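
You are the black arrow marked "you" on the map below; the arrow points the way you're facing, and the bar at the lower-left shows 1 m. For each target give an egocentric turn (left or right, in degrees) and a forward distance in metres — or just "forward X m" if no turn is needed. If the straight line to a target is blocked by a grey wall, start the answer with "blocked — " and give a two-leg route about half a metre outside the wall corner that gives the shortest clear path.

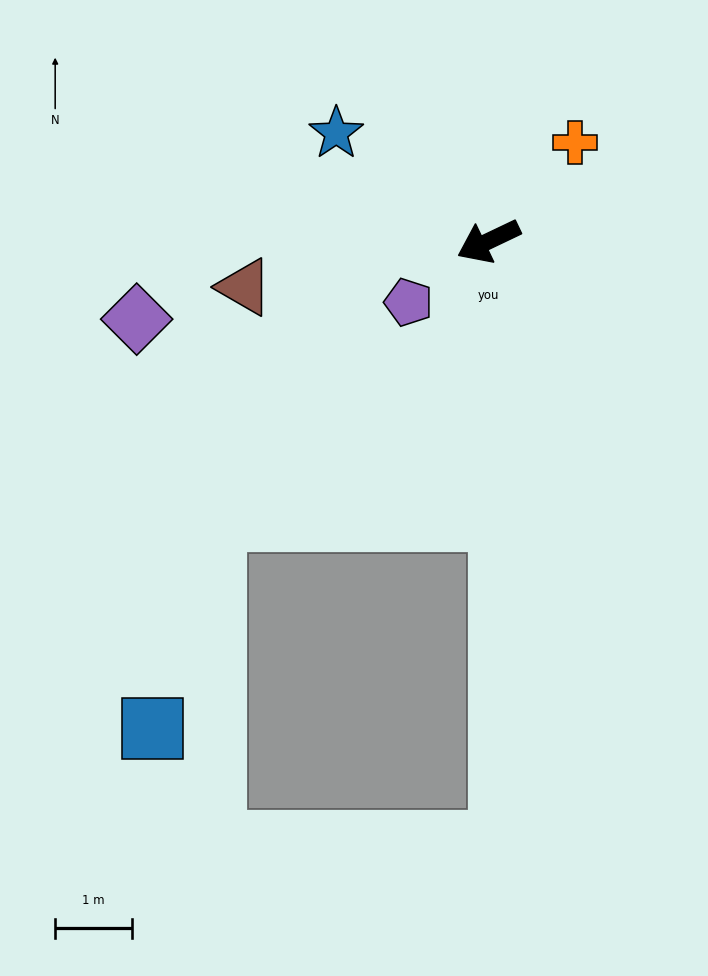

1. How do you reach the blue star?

turn right 61°, forward 2.4 m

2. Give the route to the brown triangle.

turn right 15°, forward 3.2 m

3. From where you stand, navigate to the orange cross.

turn right 157°, forward 1.7 m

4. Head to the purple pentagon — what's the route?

turn left 12°, forward 1.3 m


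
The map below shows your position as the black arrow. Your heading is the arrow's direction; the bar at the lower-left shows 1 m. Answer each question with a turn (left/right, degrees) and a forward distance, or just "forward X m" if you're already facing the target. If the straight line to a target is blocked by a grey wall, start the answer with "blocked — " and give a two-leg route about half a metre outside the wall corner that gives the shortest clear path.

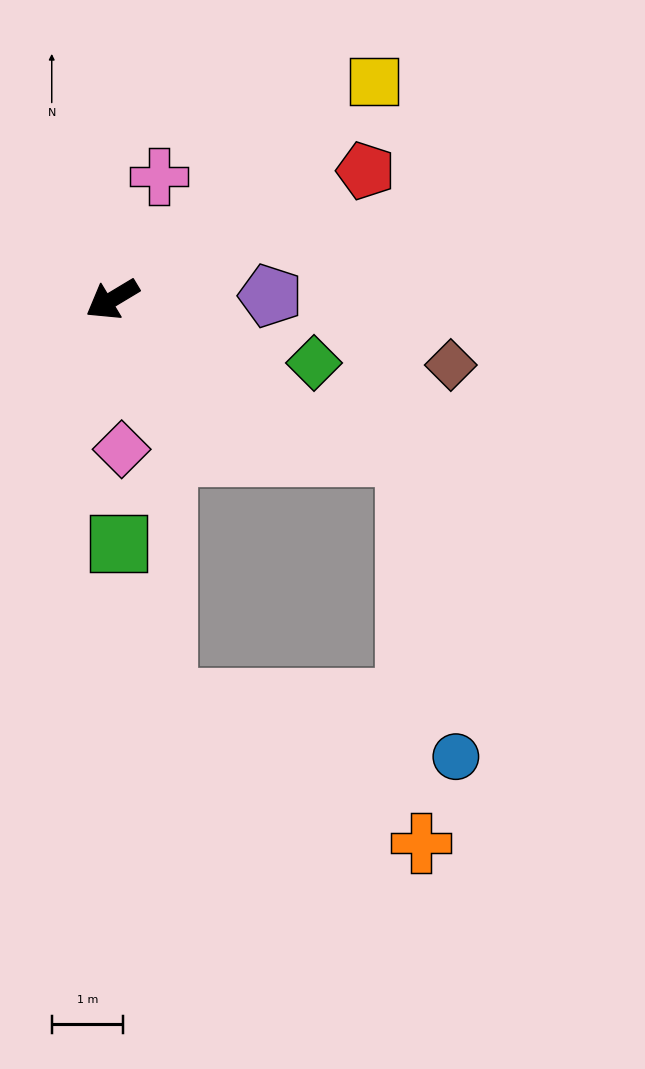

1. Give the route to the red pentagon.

turn left 176°, forward 4.0 m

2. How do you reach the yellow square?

turn right 171°, forward 4.8 m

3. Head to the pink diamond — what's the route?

turn left 63°, forward 2.1 m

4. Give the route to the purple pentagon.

turn left 150°, forward 2.2 m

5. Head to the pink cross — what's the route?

turn right 142°, forward 1.8 m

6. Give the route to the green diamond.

turn left 132°, forward 3.0 m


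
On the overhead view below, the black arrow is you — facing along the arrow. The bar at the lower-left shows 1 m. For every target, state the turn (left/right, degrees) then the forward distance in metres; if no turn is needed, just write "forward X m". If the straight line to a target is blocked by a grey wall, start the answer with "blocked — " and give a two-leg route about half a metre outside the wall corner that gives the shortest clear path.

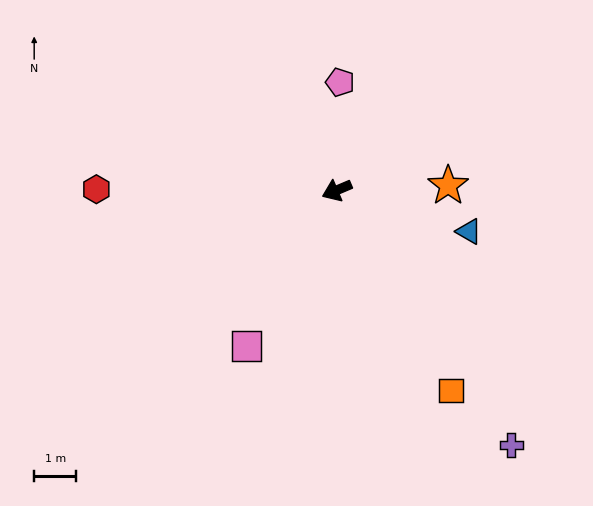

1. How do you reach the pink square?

turn left 37°, forward 4.3 m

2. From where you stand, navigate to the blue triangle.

turn left 140°, forward 3.3 m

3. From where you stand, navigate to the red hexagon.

turn right 23°, forward 5.7 m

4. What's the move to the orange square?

turn left 97°, forward 5.4 m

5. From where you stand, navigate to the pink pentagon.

turn right 115°, forward 2.6 m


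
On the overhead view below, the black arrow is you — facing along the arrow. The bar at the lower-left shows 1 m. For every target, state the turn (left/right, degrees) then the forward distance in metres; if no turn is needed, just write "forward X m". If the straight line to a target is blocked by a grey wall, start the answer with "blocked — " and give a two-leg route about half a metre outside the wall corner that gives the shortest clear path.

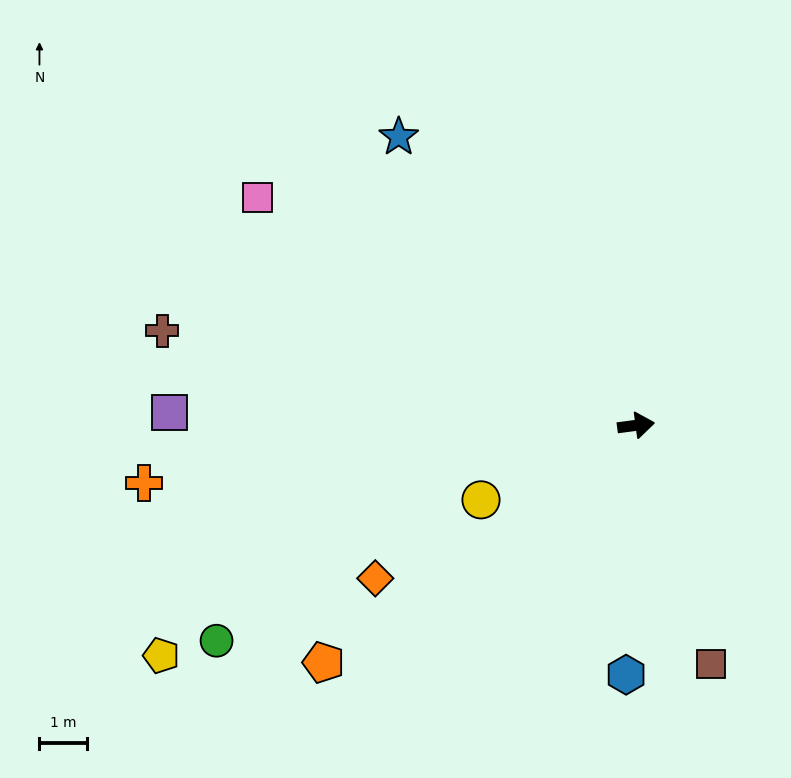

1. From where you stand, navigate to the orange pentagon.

turn right 150°, forward 8.3 m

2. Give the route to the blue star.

turn left 122°, forward 7.9 m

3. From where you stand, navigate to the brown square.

turn right 80°, forward 5.3 m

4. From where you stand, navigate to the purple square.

turn left 171°, forward 9.8 m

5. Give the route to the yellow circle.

turn right 162°, forward 3.6 m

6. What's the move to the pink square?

turn left 141°, forward 9.3 m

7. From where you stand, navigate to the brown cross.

turn left 161°, forward 10.2 m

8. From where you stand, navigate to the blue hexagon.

turn right 100°, forward 5.3 m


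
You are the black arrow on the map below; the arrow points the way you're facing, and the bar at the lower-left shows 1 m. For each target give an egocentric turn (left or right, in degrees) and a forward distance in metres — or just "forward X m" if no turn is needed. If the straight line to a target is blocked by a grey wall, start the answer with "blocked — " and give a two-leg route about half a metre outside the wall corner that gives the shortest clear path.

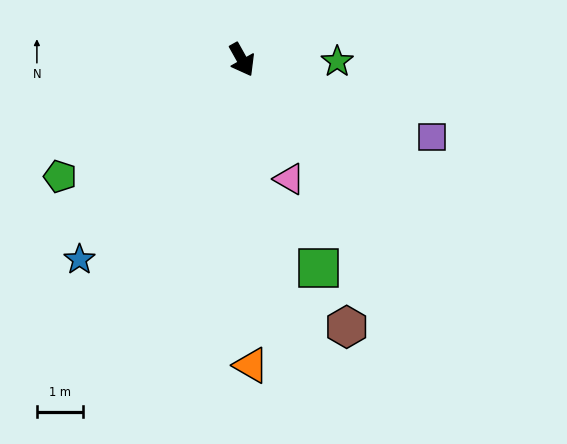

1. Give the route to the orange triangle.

turn right 28°, forward 6.6 m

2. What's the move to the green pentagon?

turn right 87°, forward 4.7 m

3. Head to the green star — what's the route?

turn left 60°, forward 2.1 m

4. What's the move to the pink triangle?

turn right 8°, forward 2.8 m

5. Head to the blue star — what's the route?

turn right 68°, forward 5.6 m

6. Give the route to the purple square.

turn left 39°, forward 4.5 m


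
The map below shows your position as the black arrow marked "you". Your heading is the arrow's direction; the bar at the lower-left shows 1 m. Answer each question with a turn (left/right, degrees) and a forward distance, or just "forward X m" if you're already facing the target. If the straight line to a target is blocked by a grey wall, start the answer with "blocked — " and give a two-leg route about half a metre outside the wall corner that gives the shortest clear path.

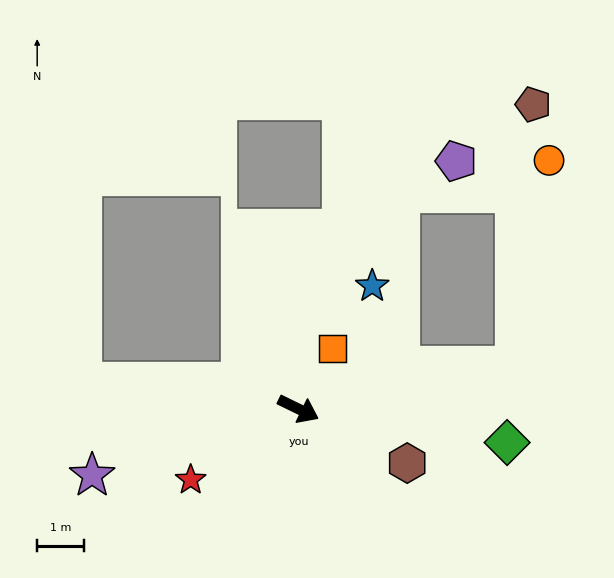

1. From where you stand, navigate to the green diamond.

turn left 17°, forward 4.5 m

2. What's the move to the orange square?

turn left 87°, forward 1.5 m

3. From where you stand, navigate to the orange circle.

blocked — turn left 37°, forward 4.7 m, then turn left 70°, forward 4.4 m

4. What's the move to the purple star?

turn right 136°, forward 4.6 m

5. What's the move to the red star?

turn right 121°, forward 2.7 m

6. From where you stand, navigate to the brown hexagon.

forward 2.6 m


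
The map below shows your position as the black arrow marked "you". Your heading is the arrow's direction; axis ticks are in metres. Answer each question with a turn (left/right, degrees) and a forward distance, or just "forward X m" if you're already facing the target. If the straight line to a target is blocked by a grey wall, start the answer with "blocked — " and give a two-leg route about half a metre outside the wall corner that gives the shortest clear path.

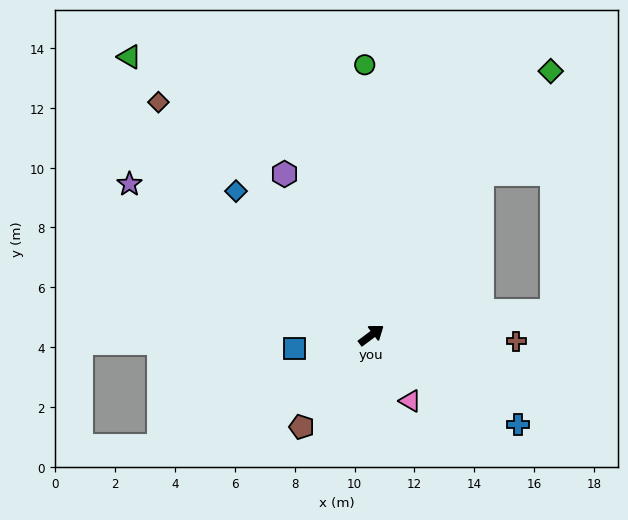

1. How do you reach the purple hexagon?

turn left 82°, forward 6.1 m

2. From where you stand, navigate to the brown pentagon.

turn right 164°, forward 3.9 m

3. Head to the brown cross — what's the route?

turn right 39°, forward 4.8 m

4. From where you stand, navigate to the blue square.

turn left 153°, forward 2.6 m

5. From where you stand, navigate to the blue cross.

turn right 68°, forward 5.7 m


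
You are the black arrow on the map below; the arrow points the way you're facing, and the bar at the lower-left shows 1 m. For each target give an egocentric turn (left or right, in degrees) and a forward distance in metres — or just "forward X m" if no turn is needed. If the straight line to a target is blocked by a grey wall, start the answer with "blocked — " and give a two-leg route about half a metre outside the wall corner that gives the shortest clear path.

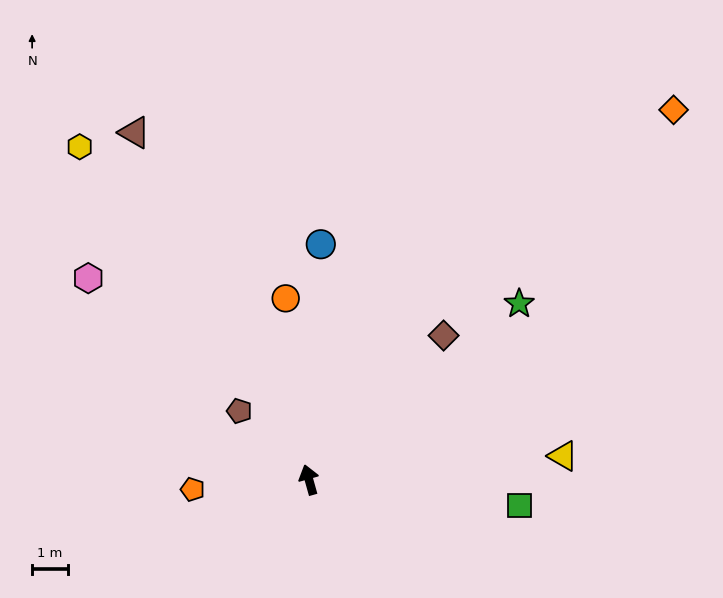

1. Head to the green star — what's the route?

turn right 66°, forward 7.6 m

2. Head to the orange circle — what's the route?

turn right 8°, forward 5.1 m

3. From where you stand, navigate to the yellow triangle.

turn right 100°, forward 7.1 m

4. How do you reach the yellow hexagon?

turn left 19°, forward 11.2 m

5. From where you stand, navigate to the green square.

turn right 113°, forward 5.9 m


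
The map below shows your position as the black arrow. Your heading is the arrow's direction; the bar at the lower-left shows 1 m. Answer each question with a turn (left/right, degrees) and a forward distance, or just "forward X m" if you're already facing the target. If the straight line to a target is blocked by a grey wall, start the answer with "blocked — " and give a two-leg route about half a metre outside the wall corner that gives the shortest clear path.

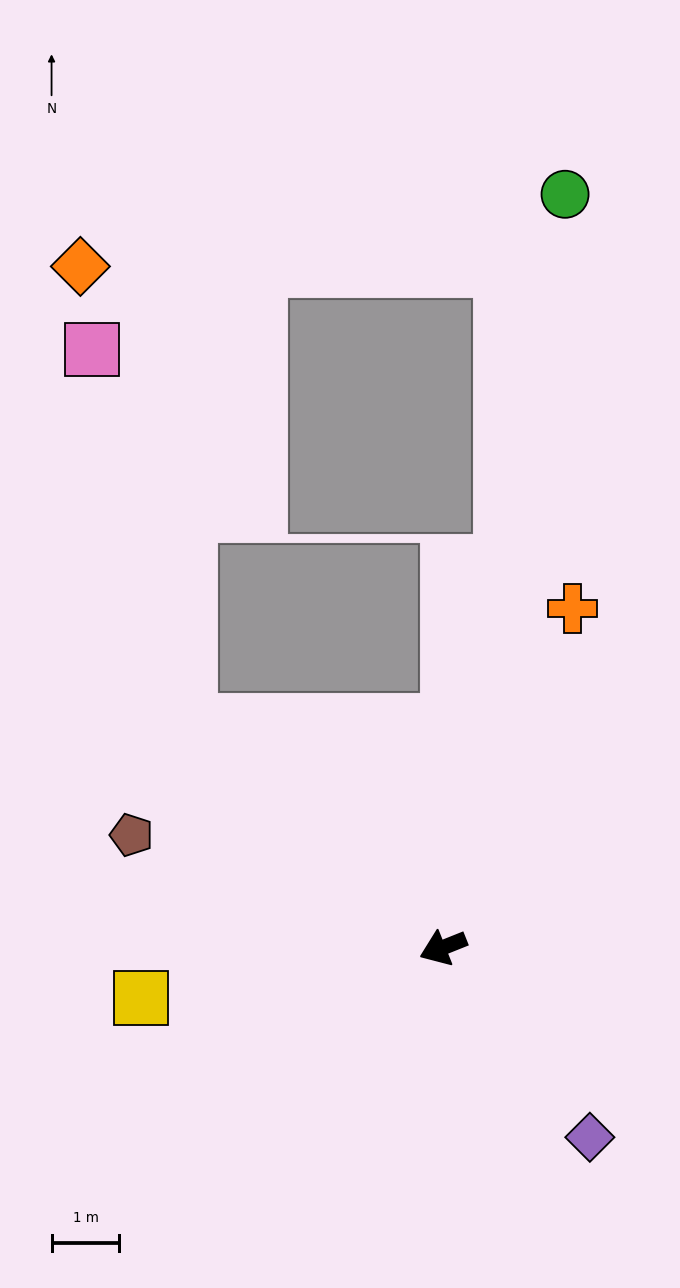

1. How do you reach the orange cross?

turn right 133°, forward 5.3 m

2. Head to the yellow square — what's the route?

turn right 12°, forward 4.5 m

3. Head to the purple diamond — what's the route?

turn left 106°, forward 3.5 m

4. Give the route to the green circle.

turn right 121°, forward 11.2 m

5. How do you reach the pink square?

blocked — turn right 63°, forward 5.0 m, then turn right 34°, forward 5.7 m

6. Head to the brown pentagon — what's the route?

turn right 42°, forward 4.9 m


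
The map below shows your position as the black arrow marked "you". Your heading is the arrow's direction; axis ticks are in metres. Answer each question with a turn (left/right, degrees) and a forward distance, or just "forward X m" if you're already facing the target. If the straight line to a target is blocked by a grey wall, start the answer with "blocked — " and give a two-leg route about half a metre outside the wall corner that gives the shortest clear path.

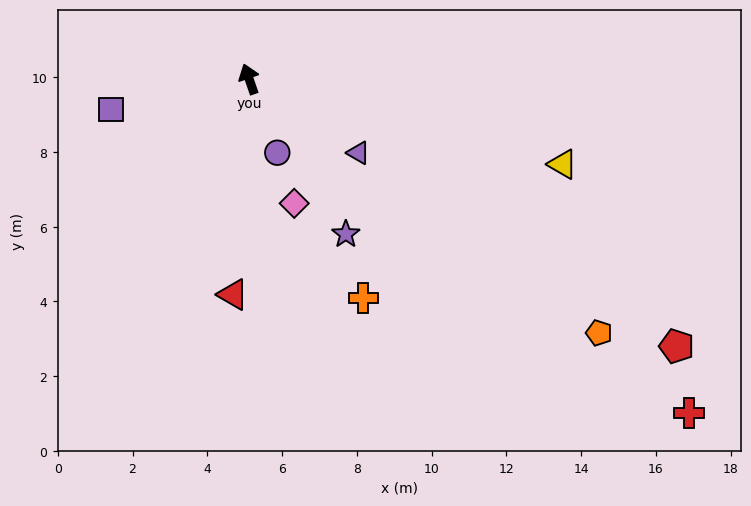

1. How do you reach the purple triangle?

turn right 143°, forward 3.5 m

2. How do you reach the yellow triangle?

turn right 124°, forward 8.7 m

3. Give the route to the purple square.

turn left 83°, forward 3.8 m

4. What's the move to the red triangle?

turn left 157°, forward 5.8 m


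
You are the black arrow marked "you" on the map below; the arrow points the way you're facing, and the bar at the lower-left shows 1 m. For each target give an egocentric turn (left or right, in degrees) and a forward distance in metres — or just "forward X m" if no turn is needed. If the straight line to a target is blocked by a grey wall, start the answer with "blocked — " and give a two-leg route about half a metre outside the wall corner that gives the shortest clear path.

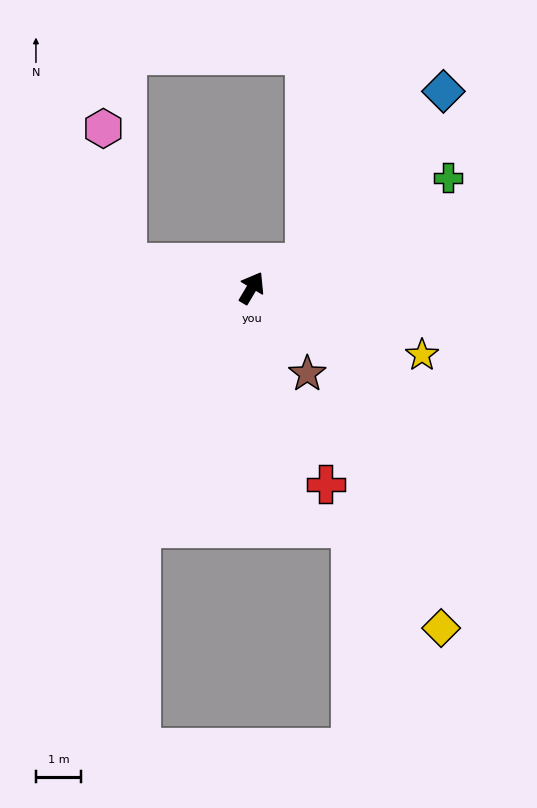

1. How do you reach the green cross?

turn right 30°, forward 5.0 m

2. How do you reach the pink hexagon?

blocked — turn left 109°, forward 2.8 m, then turn right 68°, forward 3.0 m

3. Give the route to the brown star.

turn right 116°, forward 2.3 m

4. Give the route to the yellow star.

turn right 81°, forward 4.1 m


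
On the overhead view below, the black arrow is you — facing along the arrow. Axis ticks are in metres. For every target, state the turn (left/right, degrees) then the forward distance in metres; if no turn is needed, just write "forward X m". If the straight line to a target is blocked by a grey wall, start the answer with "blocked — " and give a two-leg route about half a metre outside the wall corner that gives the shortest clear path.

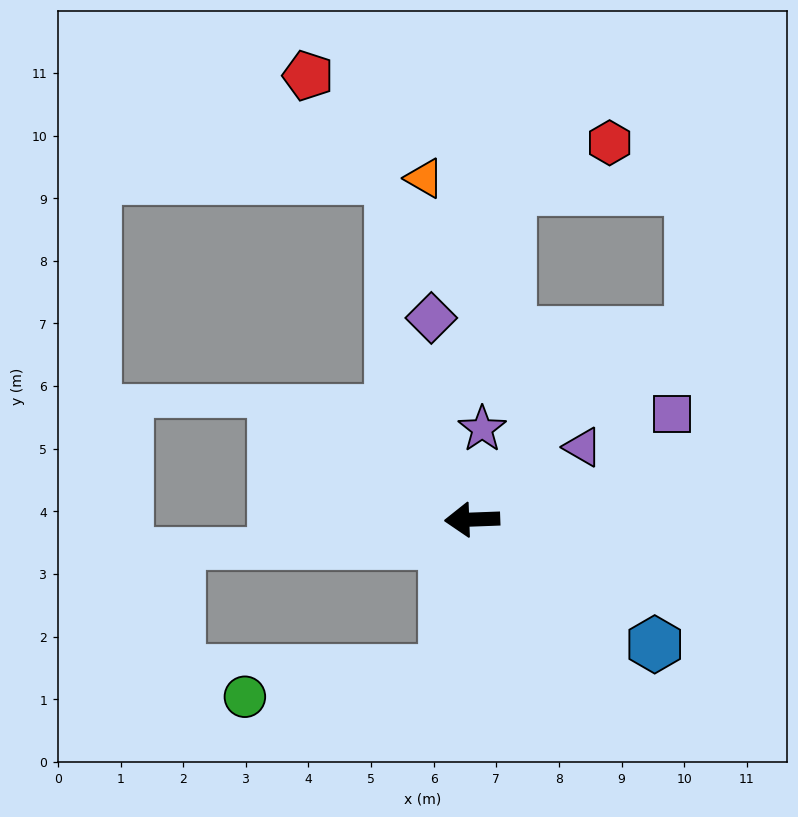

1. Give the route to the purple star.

turn right 98°, forward 1.5 m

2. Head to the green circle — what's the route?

blocked — turn left 78°, forward 2.5 m, then turn right 73°, forward 3.2 m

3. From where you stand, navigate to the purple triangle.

turn right 149°, forward 2.1 m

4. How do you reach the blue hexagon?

turn left 144°, forward 3.5 m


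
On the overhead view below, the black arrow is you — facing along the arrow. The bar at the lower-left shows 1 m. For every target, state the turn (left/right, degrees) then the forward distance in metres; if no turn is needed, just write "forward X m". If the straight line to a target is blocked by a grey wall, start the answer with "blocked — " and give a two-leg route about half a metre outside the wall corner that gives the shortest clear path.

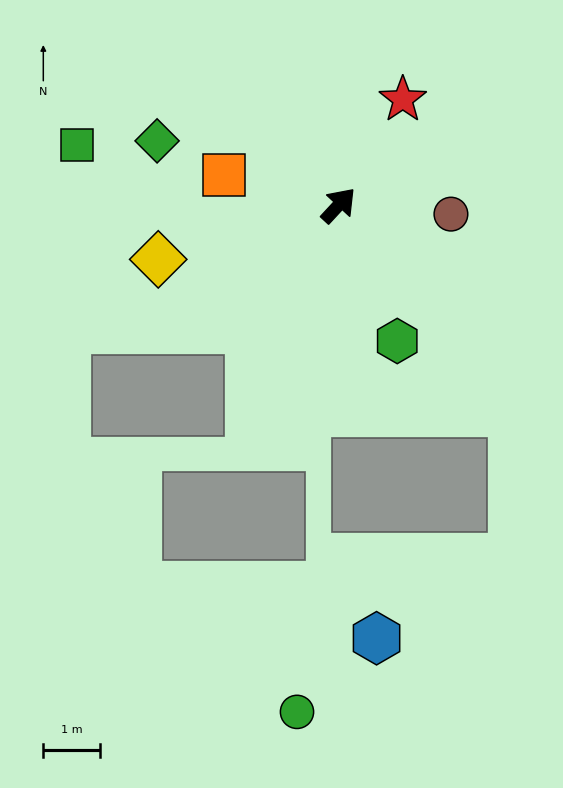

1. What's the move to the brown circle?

turn right 52°, forward 2.0 m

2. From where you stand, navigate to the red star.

turn left 12°, forward 2.2 m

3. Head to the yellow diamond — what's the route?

turn left 150°, forward 3.3 m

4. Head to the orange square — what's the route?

turn left 118°, forward 2.1 m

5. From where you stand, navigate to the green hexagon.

turn right 114°, forward 2.6 m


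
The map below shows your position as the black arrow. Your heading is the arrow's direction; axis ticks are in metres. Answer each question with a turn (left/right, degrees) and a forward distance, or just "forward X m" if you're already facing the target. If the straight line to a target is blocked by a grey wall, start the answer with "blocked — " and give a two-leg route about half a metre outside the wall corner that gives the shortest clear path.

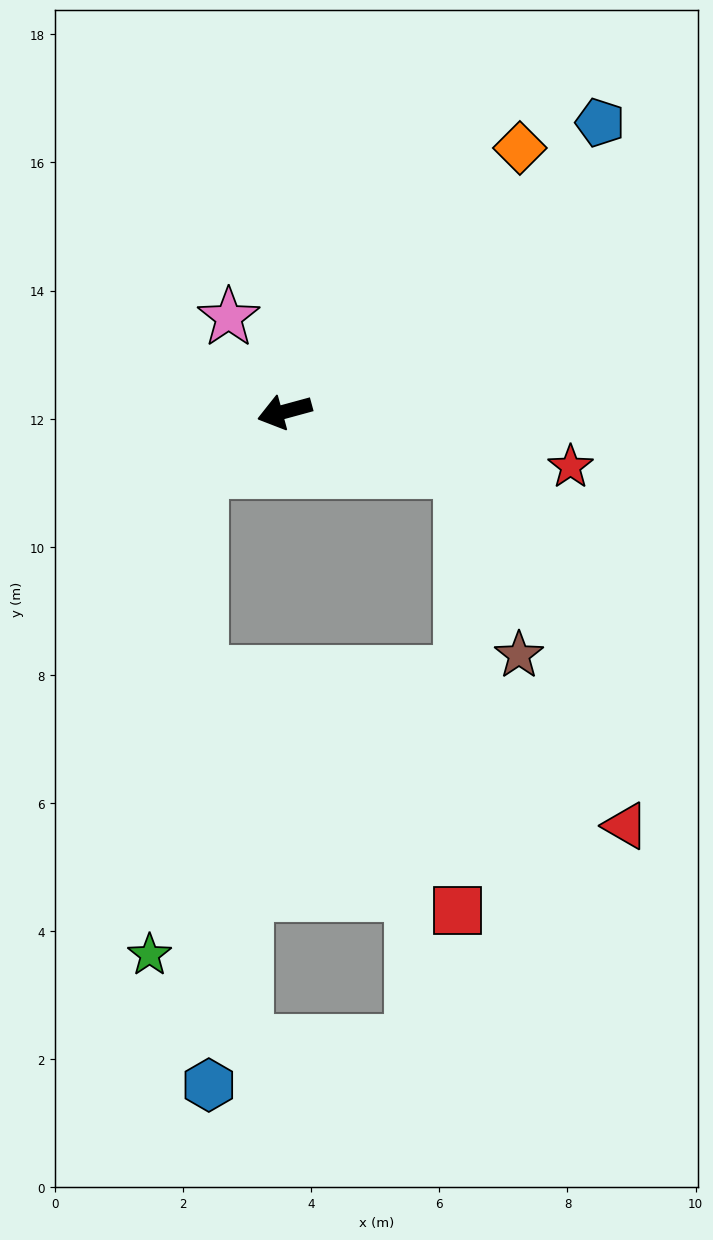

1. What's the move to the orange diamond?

turn right 147°, forward 5.5 m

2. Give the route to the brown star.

blocked — turn left 146°, forward 2.9 m, then turn right 54°, forward 3.0 m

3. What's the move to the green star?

blocked — turn left 20°, forward 1.6 m, then turn left 49°, forward 7.6 m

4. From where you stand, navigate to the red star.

turn left 154°, forward 4.5 m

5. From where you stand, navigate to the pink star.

turn right 75°, forward 1.7 m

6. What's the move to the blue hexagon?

blocked — turn left 20°, forward 1.6 m, then turn left 56°, forward 9.6 m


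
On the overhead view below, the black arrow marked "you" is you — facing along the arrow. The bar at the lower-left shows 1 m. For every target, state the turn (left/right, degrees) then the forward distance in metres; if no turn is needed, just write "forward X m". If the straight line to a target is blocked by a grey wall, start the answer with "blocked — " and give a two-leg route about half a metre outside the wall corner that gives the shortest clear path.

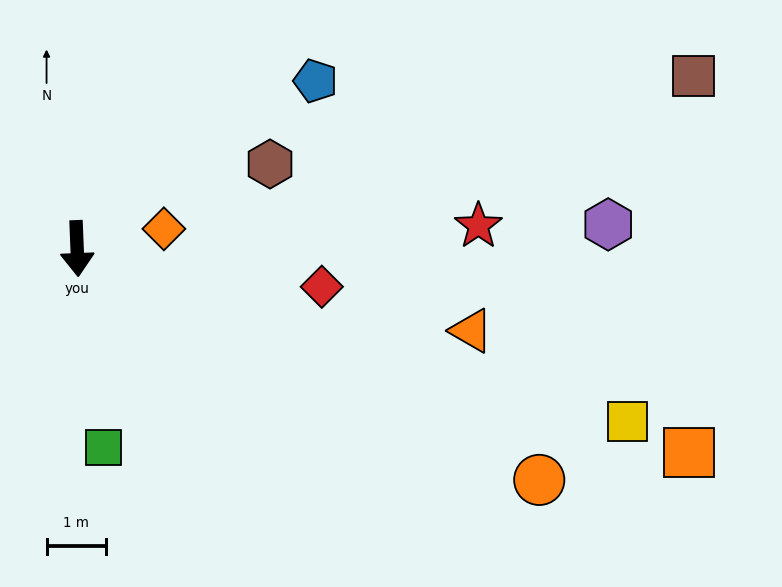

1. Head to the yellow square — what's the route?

turn left 70°, forward 9.7 m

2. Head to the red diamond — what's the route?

turn left 79°, forward 4.2 m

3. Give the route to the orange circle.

turn left 61°, forward 8.7 m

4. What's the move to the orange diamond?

turn left 101°, forward 1.5 m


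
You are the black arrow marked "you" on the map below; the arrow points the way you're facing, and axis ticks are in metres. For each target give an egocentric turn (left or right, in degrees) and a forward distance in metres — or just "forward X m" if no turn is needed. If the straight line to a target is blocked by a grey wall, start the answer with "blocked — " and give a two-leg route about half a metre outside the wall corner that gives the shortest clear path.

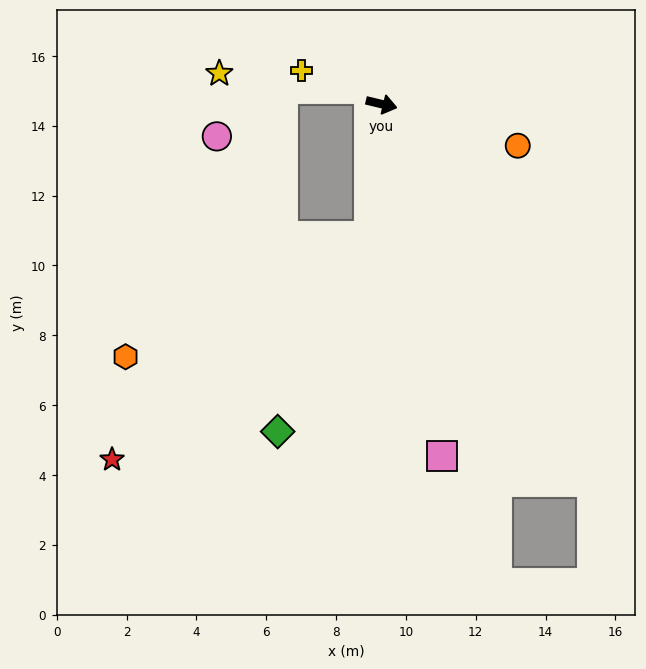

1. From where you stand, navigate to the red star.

blocked — turn right 82°, forward 3.8 m, then turn right 43°, forward 9.7 m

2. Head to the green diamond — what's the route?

blocked — turn right 82°, forward 3.8 m, then turn right 19°, forward 6.2 m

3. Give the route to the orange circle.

turn right 4°, forward 4.1 m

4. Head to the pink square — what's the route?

turn right 67°, forward 10.2 m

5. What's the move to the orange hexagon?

blocked — turn right 82°, forward 3.8 m, then turn right 58°, forward 7.8 m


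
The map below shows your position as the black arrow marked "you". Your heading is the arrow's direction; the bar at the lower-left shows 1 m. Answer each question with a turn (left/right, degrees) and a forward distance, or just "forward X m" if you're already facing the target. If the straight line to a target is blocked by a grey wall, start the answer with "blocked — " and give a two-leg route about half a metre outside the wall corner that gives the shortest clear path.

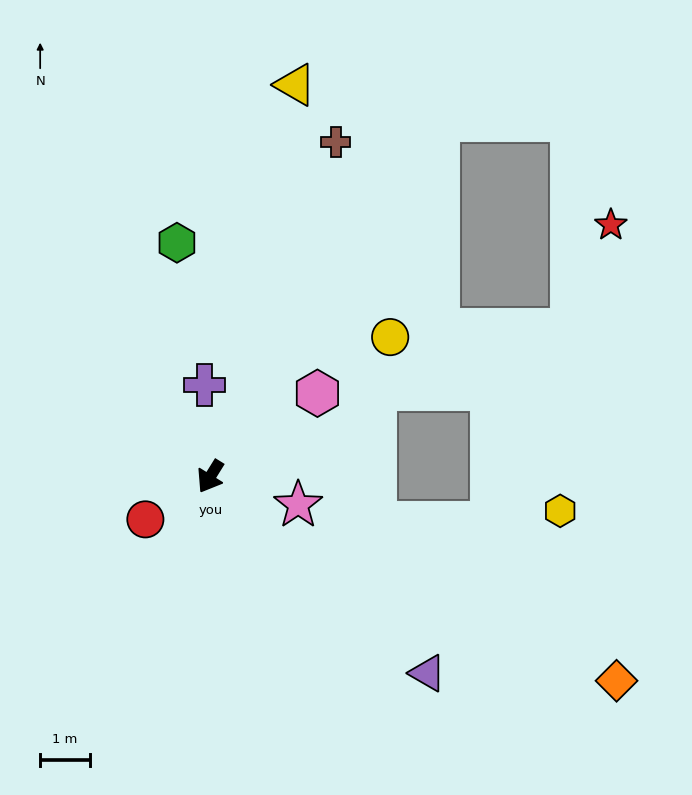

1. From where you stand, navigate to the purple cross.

turn right 145°, forward 1.9 m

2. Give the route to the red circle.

turn right 25°, forward 1.6 m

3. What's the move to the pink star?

turn left 104°, forward 1.9 m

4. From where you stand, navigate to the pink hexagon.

turn left 160°, forward 2.7 m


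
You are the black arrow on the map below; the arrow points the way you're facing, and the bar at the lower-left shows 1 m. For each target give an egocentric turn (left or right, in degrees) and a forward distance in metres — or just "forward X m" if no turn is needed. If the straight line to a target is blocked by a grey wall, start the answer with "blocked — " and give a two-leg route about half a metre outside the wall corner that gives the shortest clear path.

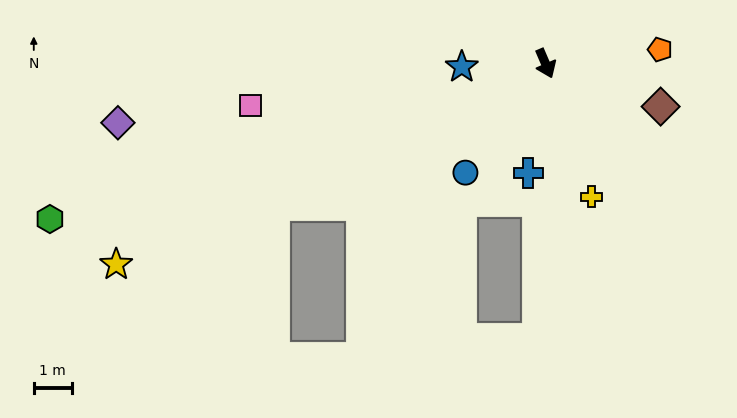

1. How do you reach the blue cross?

turn right 32°, forward 2.9 m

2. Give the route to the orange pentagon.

turn left 74°, forward 3.1 m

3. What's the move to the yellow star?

turn right 88°, forward 12.5 m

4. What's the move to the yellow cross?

turn right 4°, forward 3.7 m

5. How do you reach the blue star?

turn right 111°, forward 2.2 m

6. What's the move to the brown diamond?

turn left 46°, forward 3.3 m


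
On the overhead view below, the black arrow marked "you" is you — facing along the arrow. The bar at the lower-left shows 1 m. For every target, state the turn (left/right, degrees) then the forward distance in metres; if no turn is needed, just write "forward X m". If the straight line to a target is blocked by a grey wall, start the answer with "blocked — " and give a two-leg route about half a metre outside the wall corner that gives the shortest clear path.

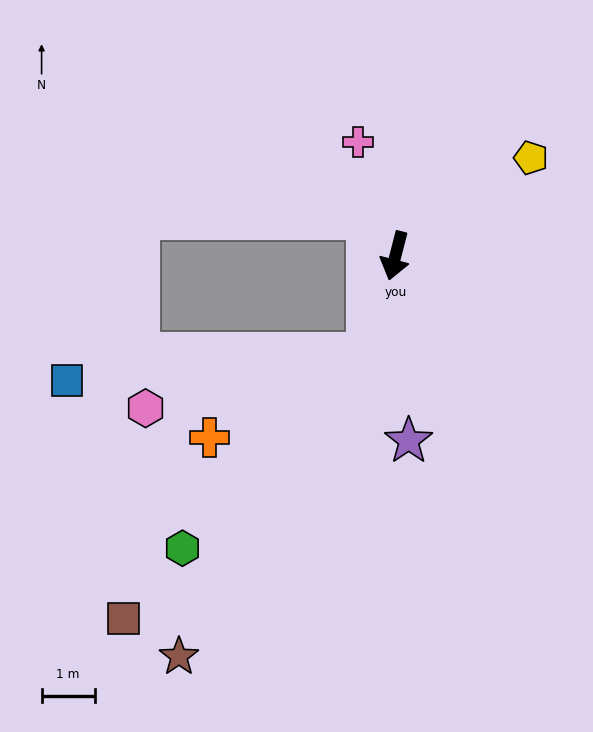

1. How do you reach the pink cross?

turn right 148°, forward 2.3 m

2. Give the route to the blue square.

blocked — forward 1.9 m, then turn right 71°, forward 5.7 m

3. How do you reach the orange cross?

blocked — forward 1.9 m, then turn right 48°, forward 3.4 m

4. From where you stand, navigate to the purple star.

turn left 19°, forward 3.5 m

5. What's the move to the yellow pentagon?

turn left 140°, forward 3.1 m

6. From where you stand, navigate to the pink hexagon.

blocked — forward 1.9 m, then turn right 62°, forward 4.3 m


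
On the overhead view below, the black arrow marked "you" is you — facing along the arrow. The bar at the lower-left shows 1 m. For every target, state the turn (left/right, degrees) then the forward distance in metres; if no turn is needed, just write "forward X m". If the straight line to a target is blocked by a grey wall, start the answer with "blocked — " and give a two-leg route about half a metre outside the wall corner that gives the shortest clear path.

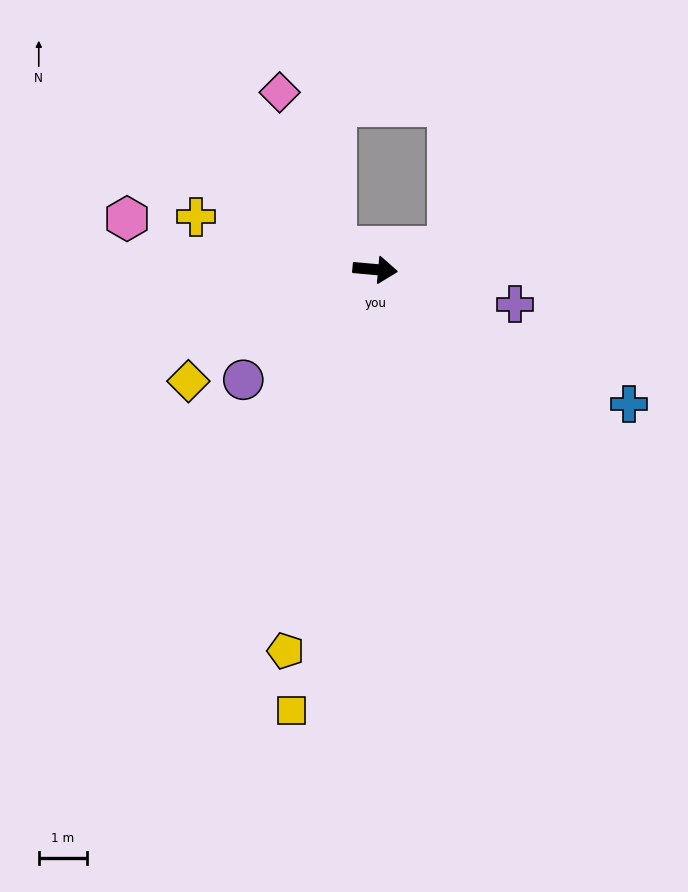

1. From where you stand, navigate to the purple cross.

turn right 9°, forward 3.0 m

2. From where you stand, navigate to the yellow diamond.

turn right 144°, forward 4.5 m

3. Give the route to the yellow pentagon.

turn right 98°, forward 8.1 m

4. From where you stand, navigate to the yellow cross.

turn left 169°, forward 3.8 m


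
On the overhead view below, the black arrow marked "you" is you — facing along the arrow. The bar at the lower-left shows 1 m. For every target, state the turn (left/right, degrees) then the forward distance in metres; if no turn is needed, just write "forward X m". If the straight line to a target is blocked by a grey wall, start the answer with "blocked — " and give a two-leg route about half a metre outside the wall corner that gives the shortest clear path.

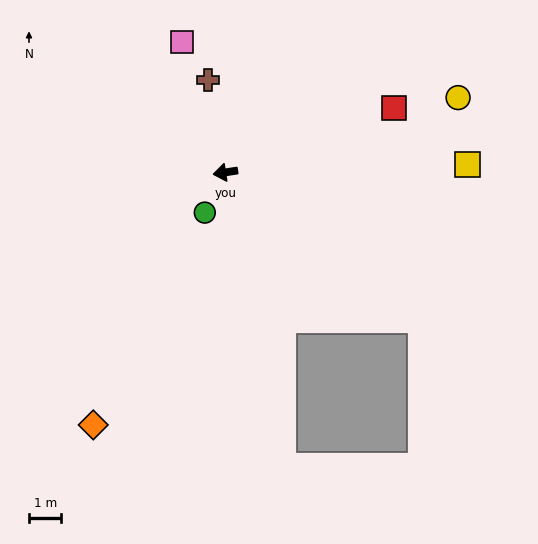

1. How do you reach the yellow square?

turn left 173°, forward 7.5 m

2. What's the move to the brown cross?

turn right 88°, forward 2.9 m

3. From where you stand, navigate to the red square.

turn right 168°, forward 5.6 m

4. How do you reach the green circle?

turn left 54°, forward 1.4 m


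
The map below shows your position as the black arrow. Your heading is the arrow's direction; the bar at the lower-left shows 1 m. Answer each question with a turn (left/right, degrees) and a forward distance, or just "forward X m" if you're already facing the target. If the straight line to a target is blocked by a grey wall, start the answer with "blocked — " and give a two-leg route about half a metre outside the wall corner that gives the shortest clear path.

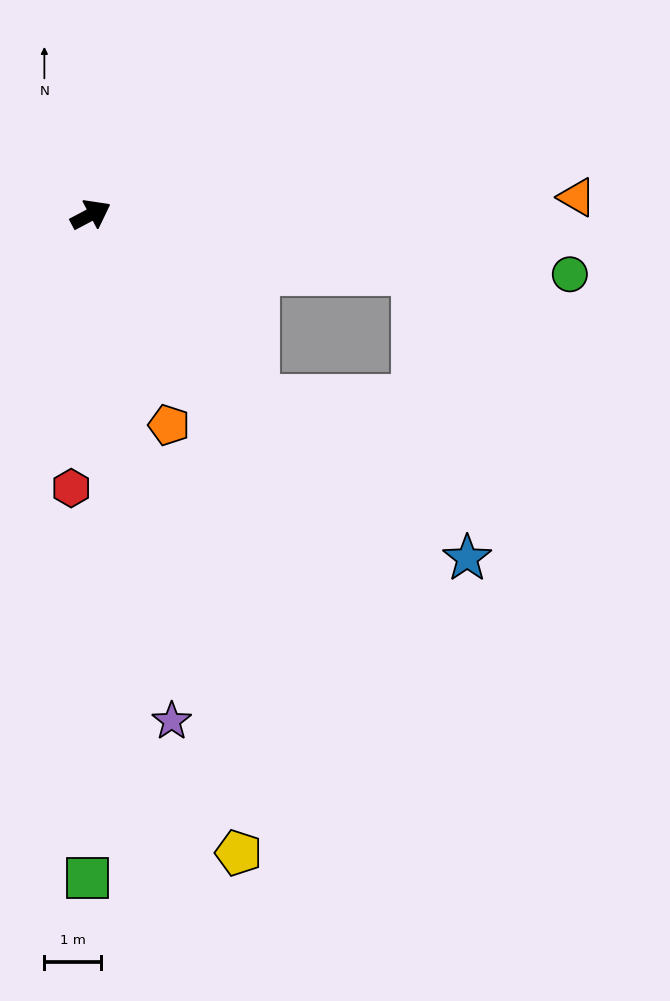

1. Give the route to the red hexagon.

turn right 122°, forward 4.9 m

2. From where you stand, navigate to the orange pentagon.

turn right 97°, forward 4.0 m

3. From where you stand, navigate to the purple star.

turn right 109°, forward 9.1 m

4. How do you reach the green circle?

turn right 35°, forward 8.6 m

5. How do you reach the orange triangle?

turn right 26°, forward 8.7 m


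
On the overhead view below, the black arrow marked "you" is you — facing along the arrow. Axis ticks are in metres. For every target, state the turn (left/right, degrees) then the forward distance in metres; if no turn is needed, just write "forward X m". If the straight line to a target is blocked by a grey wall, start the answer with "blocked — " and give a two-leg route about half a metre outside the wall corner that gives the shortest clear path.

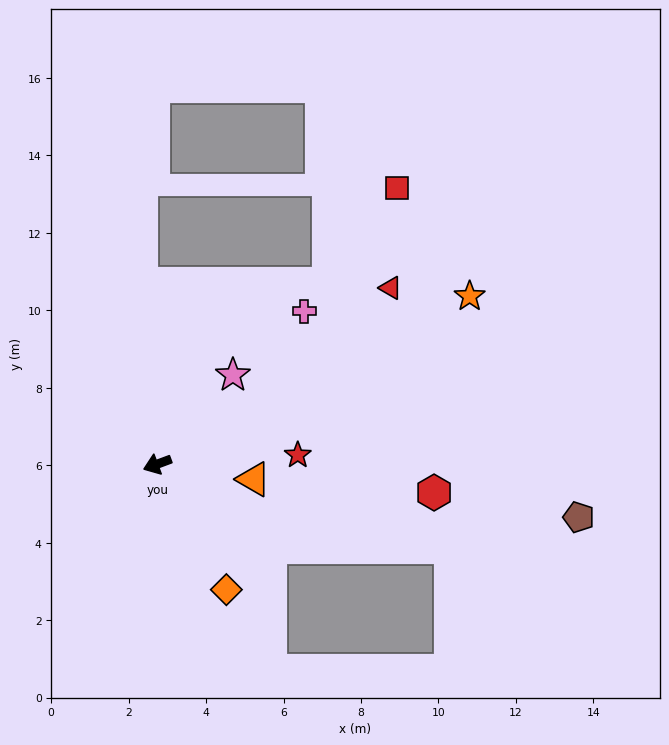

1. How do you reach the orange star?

turn right 172°, forward 9.2 m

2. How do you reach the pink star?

turn right 151°, forward 3.0 m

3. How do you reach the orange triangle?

turn left 151°, forward 2.5 m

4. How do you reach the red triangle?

turn right 163°, forward 7.5 m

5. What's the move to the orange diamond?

turn left 98°, forward 3.7 m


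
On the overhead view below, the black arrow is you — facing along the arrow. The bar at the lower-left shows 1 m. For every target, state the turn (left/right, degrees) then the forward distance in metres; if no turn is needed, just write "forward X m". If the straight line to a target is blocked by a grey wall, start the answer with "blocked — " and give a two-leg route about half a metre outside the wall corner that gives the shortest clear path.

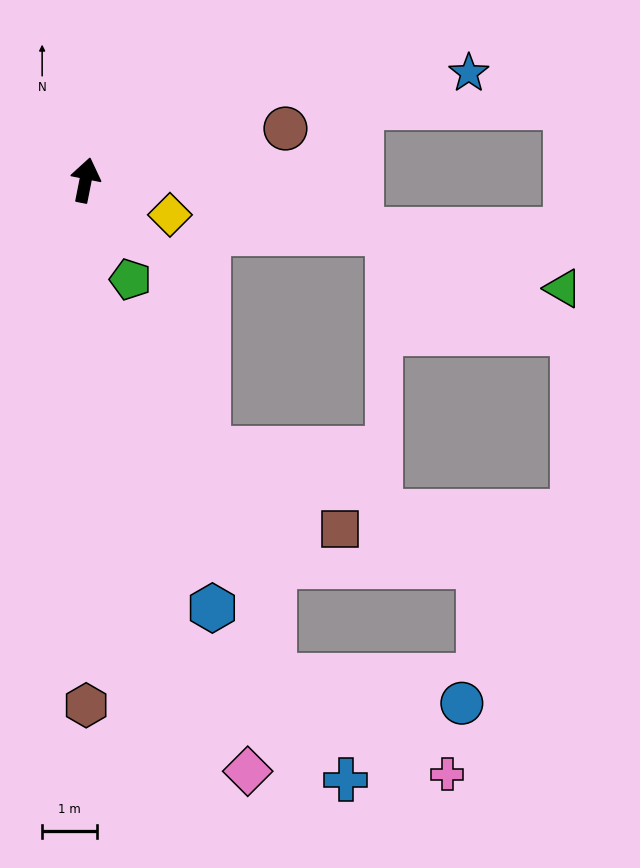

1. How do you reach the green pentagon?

turn right 144°, forward 2.0 m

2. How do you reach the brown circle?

turn right 64°, forward 3.8 m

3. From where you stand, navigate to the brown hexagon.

turn right 169°, forward 9.6 m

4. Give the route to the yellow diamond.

turn right 101°, forward 1.7 m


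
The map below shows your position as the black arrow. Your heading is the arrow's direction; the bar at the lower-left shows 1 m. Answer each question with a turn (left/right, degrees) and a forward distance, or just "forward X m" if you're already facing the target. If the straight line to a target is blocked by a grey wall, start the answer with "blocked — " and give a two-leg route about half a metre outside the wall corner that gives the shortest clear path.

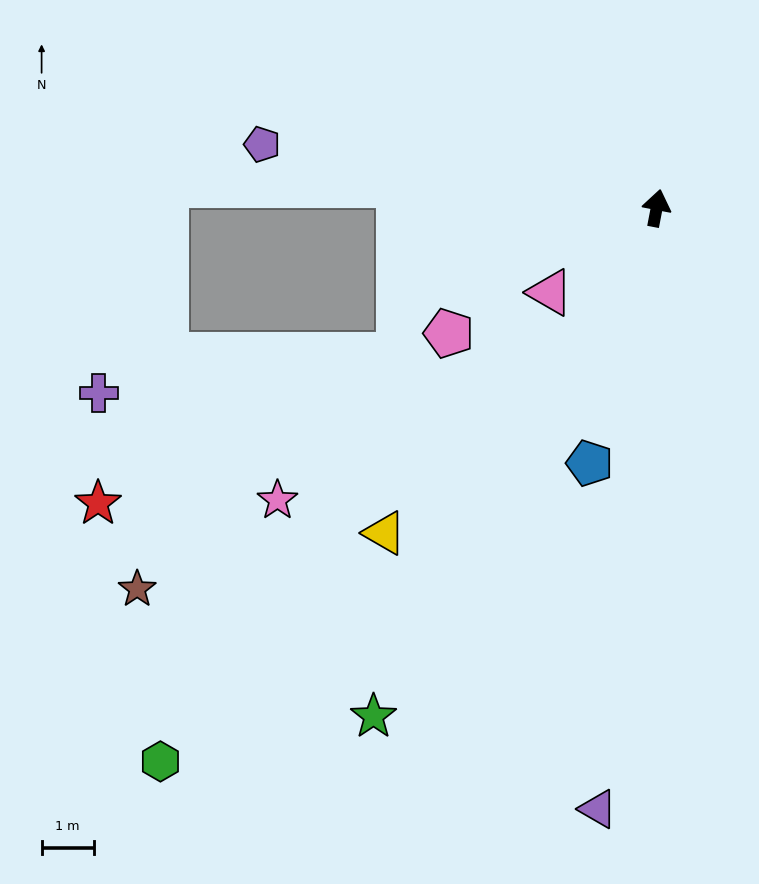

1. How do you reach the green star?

turn left 162°, forward 11.1 m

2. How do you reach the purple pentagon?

turn left 92°, forward 7.6 m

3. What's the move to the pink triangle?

turn left 139°, forward 2.6 m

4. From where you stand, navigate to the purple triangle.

turn right 175°, forward 11.5 m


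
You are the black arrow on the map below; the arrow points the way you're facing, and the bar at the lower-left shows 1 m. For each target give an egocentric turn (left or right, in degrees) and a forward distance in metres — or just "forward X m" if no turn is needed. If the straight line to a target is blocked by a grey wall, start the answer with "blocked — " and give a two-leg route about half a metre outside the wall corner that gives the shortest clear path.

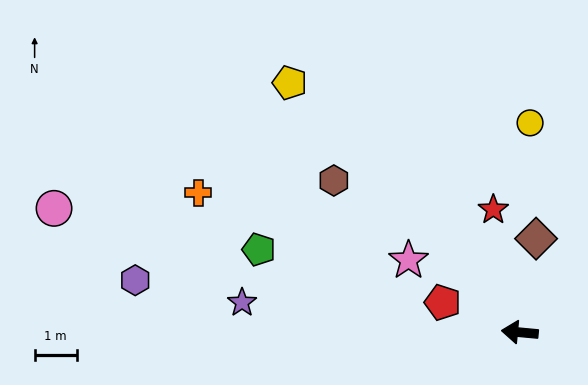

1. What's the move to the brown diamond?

turn right 95°, forward 2.3 m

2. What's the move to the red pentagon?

turn right 16°, forward 2.0 m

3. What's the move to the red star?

turn right 72°, forward 3.0 m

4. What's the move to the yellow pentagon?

turn right 42°, forward 8.0 m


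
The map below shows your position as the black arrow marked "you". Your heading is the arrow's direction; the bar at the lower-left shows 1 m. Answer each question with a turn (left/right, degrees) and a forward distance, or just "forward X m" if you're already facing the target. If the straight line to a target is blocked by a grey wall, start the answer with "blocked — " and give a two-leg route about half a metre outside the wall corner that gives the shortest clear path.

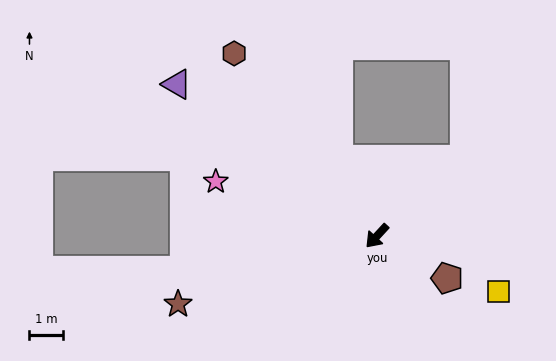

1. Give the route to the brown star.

turn right 28°, forward 6.2 m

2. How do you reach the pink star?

turn right 66°, forward 5.0 m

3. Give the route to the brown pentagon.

turn left 102°, forward 2.4 m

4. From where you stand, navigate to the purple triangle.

turn right 84°, forward 7.5 m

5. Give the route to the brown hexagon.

turn right 99°, forward 6.9 m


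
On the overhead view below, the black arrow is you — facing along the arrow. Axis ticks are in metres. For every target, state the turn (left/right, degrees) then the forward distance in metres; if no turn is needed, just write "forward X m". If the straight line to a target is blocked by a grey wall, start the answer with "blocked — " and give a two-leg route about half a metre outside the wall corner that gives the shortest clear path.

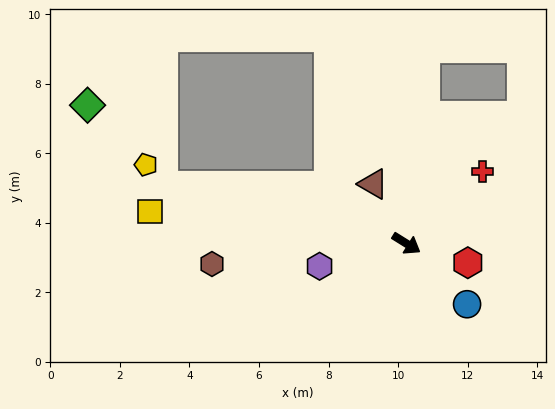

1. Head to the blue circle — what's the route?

turn right 13°, forward 2.5 m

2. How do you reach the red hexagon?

turn left 15°, forward 1.9 m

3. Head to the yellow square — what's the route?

turn right 155°, forward 7.4 m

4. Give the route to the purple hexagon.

turn right 133°, forward 2.6 m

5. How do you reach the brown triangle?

turn left 151°, forward 2.0 m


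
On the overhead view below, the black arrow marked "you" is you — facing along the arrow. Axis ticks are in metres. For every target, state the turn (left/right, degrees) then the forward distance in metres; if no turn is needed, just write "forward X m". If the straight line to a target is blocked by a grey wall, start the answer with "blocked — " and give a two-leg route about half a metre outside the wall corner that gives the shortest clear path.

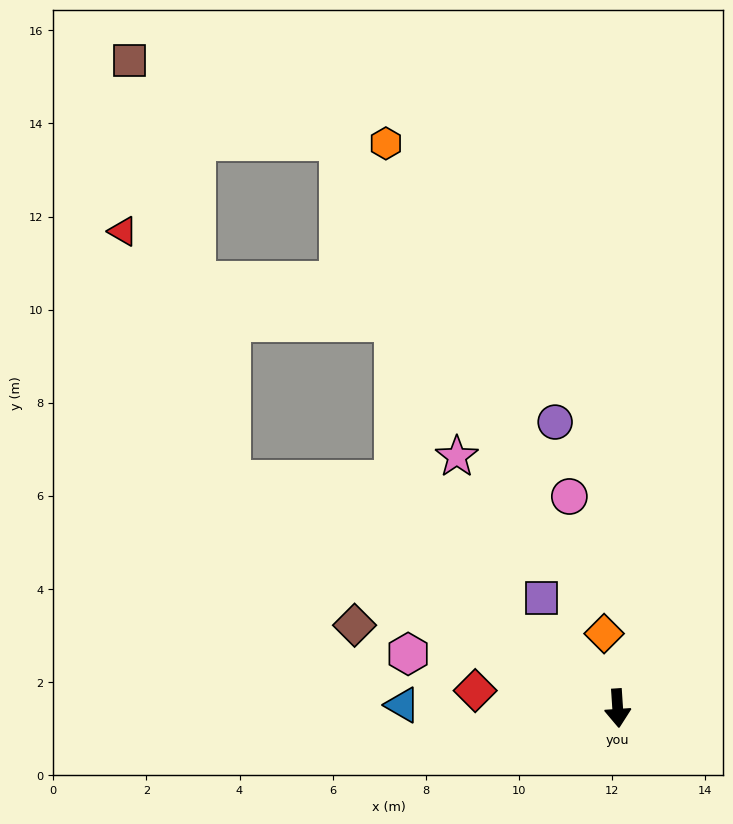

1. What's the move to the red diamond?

turn right 101°, forward 3.1 m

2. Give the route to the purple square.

turn right 149°, forward 2.9 m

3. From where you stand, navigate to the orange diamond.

turn right 173°, forward 1.6 m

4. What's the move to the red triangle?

blocked — turn right 124°, forward 9.6 m, then turn right 36°, forward 5.8 m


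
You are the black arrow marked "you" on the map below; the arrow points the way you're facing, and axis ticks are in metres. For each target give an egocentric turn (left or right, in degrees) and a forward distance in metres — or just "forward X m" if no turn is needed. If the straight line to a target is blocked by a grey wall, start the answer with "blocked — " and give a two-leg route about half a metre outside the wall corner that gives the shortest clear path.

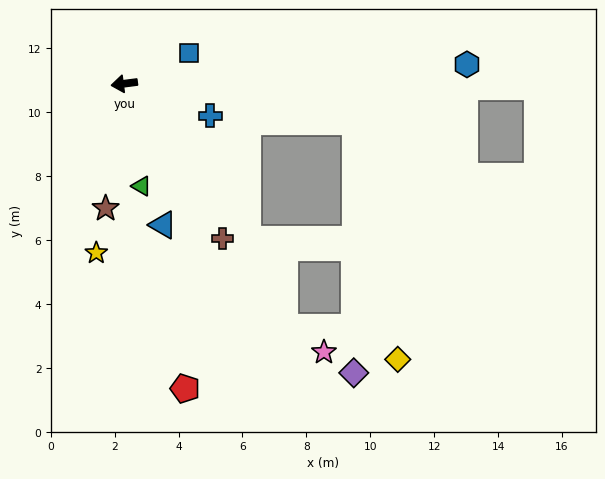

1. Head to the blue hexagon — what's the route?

turn left 176°, forward 10.7 m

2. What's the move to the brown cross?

turn left 115°, forward 5.7 m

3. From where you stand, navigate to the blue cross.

turn left 152°, forward 2.9 m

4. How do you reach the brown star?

turn left 74°, forward 3.9 m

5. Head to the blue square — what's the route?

turn right 162°, forward 2.2 m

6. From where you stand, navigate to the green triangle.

turn left 92°, forward 3.3 m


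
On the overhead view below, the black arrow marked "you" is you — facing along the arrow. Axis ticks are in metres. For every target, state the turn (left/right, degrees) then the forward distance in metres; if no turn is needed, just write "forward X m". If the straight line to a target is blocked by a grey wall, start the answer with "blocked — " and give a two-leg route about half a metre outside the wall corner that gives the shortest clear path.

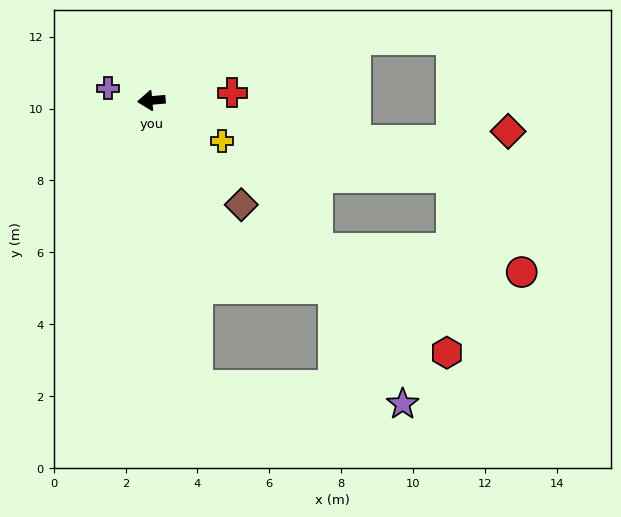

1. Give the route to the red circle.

blocked — turn left 161°, forward 8.6 m, then turn right 39°, forward 3.3 m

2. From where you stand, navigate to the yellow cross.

turn left 145°, forward 2.3 m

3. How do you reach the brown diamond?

turn left 126°, forward 3.8 m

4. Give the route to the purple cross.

turn right 21°, forward 1.3 m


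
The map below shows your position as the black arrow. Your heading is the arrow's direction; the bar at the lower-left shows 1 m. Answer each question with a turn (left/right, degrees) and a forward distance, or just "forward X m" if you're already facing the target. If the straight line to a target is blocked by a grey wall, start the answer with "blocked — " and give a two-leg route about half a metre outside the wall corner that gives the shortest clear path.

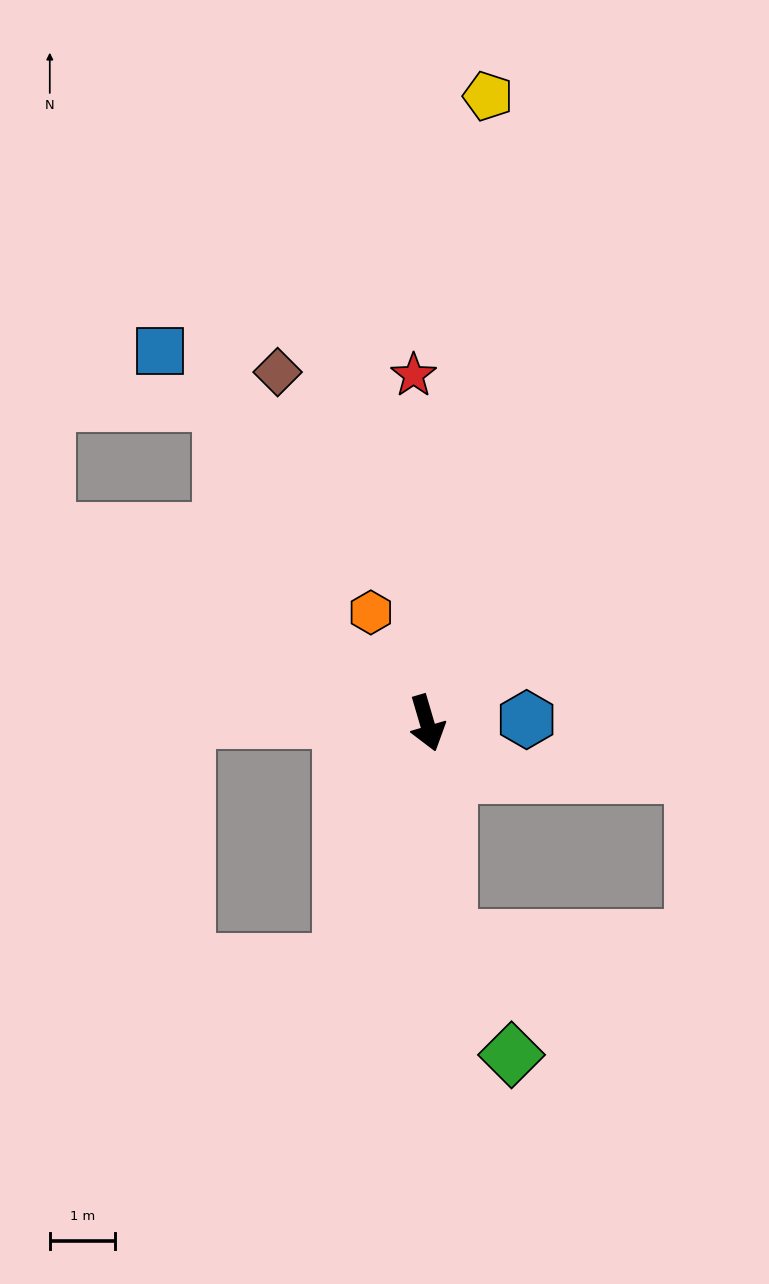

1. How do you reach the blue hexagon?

turn left 76°, forward 1.5 m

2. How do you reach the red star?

turn left 166°, forward 5.3 m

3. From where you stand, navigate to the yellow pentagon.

turn left 158°, forward 9.6 m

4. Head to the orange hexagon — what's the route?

turn right 169°, forward 1.9 m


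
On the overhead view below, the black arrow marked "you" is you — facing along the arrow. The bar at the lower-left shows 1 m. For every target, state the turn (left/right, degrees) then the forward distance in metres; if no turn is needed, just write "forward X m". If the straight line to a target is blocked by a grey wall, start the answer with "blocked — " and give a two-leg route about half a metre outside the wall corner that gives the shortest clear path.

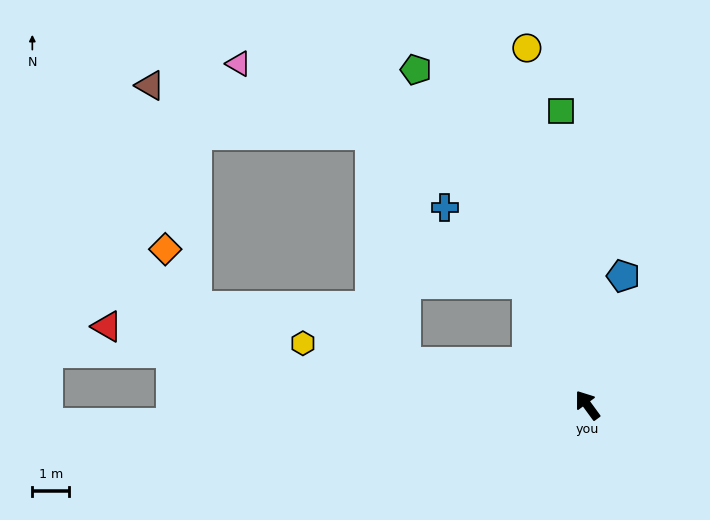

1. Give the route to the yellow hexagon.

turn left 42°, forward 7.9 m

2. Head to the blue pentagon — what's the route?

turn right 52°, forward 3.6 m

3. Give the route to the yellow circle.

turn right 27°, forward 9.8 m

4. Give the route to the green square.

turn right 31°, forward 8.0 m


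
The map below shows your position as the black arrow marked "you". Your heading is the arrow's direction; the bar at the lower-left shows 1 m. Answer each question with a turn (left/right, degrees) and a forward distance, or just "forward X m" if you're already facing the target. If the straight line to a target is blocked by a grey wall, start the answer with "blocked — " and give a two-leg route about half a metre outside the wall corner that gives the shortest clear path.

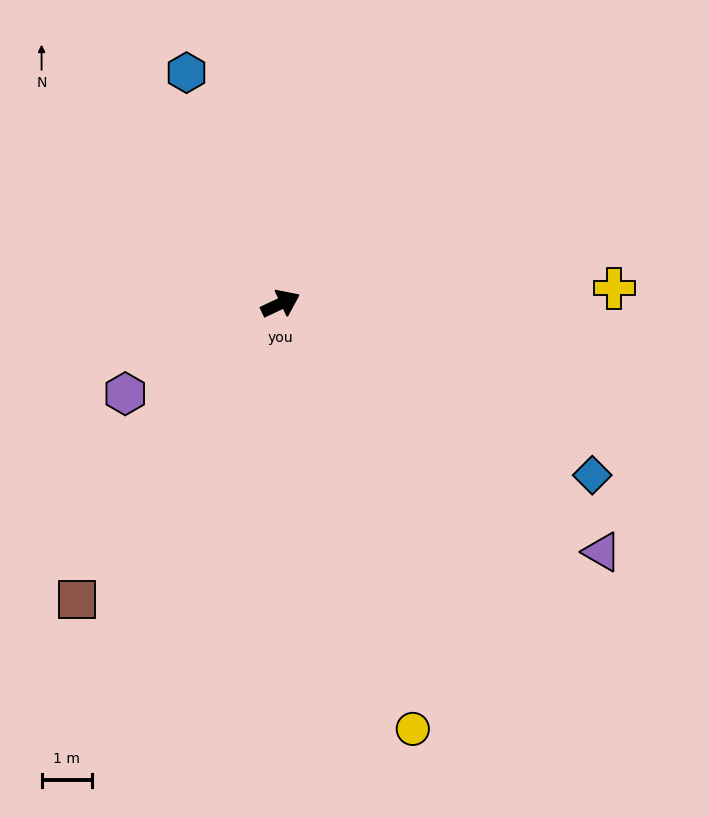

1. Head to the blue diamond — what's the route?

turn right 54°, forward 7.0 m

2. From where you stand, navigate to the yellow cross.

turn right 23°, forward 6.6 m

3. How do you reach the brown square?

turn right 150°, forward 7.1 m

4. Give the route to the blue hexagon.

turn left 87°, forward 4.9 m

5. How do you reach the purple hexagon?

turn right 175°, forward 3.5 m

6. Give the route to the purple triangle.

turn right 63°, forward 8.0 m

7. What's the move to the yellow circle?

turn right 98°, forward 8.8 m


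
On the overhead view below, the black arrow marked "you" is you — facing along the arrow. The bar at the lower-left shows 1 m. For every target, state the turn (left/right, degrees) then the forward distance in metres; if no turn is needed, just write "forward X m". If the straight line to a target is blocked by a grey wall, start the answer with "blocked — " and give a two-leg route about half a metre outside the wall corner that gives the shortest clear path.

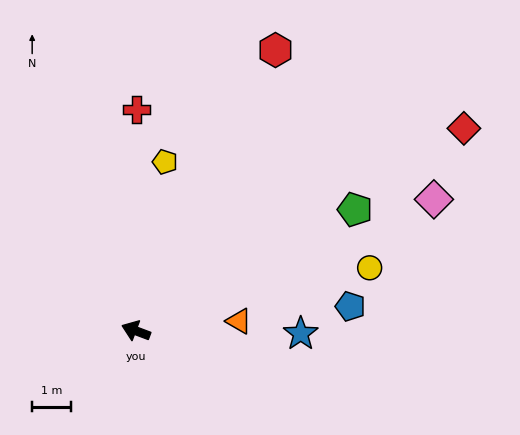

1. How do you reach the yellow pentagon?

turn right 79°, forward 4.4 m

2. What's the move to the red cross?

turn right 69°, forward 5.7 m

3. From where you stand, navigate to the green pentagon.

turn right 130°, forward 6.5 m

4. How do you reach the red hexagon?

turn right 96°, forward 8.1 m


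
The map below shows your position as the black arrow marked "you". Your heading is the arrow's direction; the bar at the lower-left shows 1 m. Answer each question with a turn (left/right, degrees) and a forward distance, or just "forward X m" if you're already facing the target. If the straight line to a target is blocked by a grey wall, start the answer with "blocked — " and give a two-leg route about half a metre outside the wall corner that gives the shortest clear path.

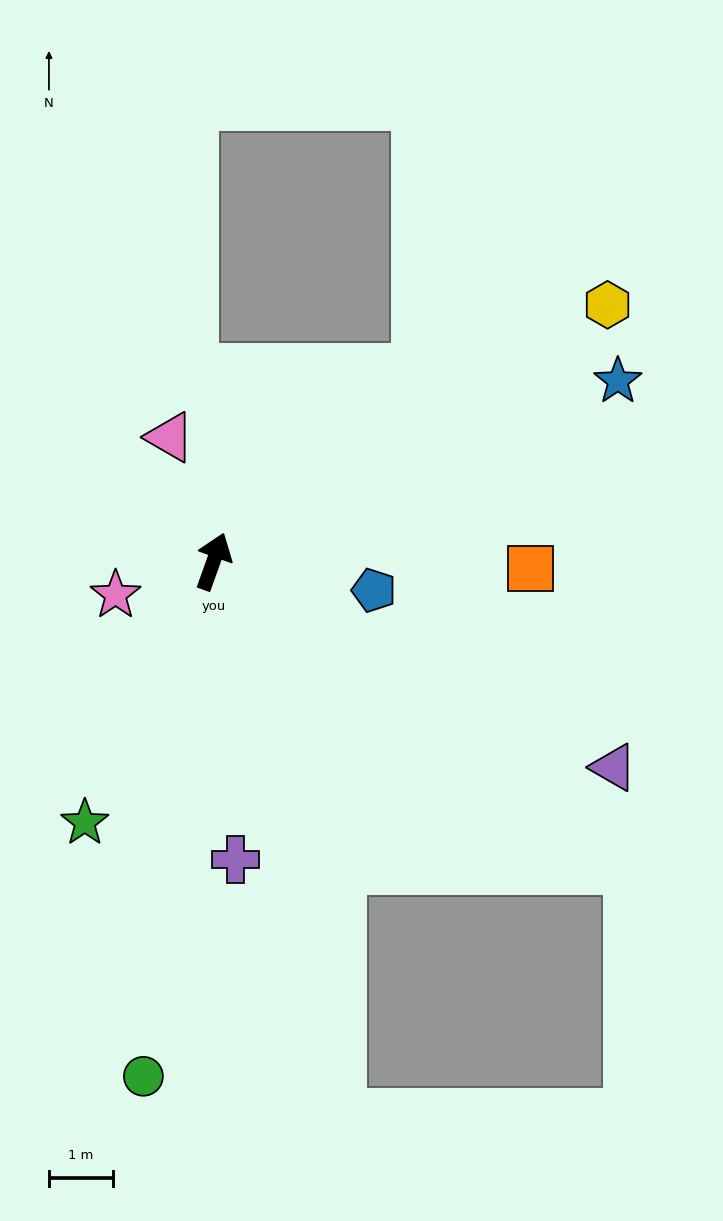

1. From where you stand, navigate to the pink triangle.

turn left 39°, forward 2.1 m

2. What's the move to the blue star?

turn right 46°, forward 6.9 m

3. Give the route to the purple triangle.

turn right 97°, forward 7.0 m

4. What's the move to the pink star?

turn left 129°, forward 1.6 m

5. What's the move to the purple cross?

turn right 156°, forward 4.7 m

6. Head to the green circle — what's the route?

turn right 168°, forward 8.1 m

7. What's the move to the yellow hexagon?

turn right 37°, forward 7.3 m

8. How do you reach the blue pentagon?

turn right 80°, forward 2.5 m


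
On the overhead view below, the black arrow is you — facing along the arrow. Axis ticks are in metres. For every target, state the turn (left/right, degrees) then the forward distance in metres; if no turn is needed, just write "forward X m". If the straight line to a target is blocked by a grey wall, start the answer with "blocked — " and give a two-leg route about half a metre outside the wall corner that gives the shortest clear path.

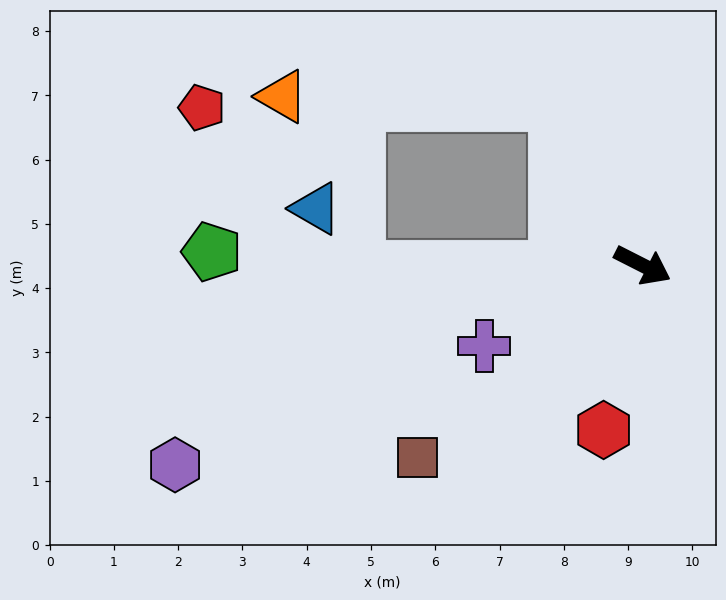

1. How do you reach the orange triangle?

blocked — turn left 145°, forward 2.8 m, then turn left 60°, forward 4.3 m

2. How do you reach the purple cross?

turn right 126°, forward 2.8 m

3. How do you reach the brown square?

turn right 113°, forward 4.6 m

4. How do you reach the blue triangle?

blocked — turn right 153°, forward 4.4 m, then turn right 54°, forward 1.1 m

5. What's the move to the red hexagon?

turn right 76°, forward 2.6 m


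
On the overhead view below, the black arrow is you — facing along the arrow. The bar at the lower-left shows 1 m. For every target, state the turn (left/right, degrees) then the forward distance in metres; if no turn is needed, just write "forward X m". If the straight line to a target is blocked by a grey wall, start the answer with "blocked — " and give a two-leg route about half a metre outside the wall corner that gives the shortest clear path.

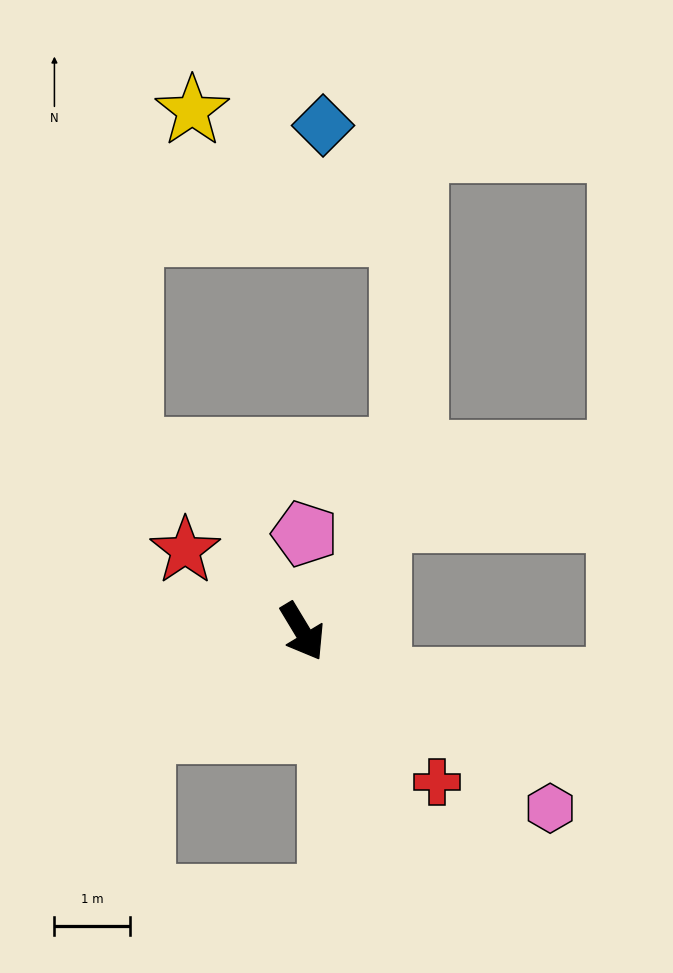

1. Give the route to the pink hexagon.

turn left 23°, forward 4.0 m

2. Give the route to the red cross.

turn left 11°, forward 2.7 m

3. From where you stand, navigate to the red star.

turn right 156°, forward 1.9 m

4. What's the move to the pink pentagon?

turn left 148°, forward 1.3 m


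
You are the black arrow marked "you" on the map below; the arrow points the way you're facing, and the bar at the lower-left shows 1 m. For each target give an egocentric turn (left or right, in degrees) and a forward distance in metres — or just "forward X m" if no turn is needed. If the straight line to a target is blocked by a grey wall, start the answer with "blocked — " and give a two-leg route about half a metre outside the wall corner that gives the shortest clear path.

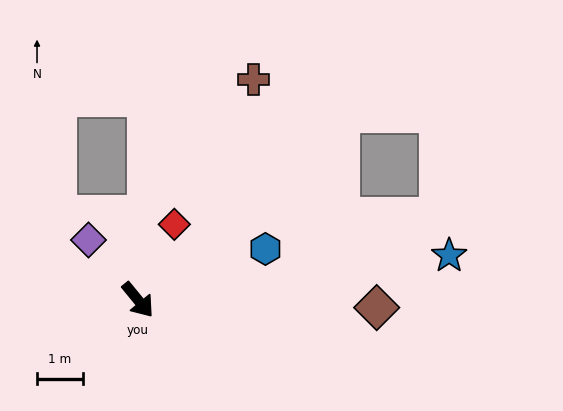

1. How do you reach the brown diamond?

turn left 49°, forward 5.2 m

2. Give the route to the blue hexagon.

turn left 72°, forward 3.0 m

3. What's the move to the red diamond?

turn left 115°, forward 1.8 m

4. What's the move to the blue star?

turn left 59°, forward 6.9 m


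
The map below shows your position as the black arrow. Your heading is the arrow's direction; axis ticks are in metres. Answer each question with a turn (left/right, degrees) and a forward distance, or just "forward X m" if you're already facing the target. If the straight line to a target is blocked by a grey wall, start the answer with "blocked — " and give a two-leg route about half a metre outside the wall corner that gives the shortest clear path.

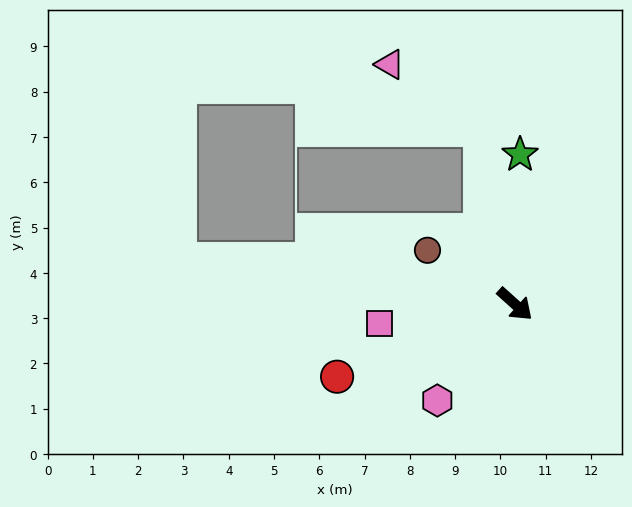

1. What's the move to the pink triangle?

blocked — turn left 142°, forward 4.0 m, then turn left 46°, forward 2.5 m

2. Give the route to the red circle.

turn right 116°, forward 4.2 m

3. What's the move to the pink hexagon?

turn right 87°, forward 2.7 m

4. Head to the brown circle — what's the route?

turn right 170°, forward 2.3 m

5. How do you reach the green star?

turn left 130°, forward 3.3 m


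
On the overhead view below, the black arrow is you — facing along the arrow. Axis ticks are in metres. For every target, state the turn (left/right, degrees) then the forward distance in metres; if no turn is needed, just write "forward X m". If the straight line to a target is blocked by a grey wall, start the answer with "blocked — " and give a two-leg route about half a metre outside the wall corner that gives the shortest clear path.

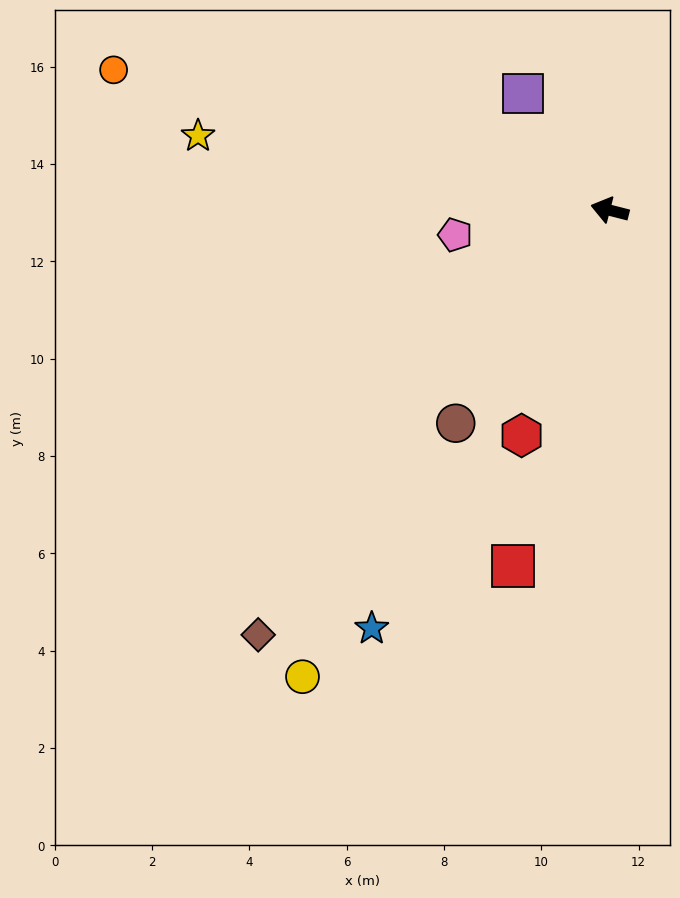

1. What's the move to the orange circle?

forward 10.6 m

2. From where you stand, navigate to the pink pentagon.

turn left 23°, forward 3.2 m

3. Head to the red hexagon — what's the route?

turn left 83°, forward 5.0 m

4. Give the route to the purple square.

turn right 39°, forward 3.0 m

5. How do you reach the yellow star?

turn left 4°, forward 8.6 m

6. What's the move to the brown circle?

turn left 68°, forward 5.4 m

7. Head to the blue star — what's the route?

turn left 75°, forward 9.9 m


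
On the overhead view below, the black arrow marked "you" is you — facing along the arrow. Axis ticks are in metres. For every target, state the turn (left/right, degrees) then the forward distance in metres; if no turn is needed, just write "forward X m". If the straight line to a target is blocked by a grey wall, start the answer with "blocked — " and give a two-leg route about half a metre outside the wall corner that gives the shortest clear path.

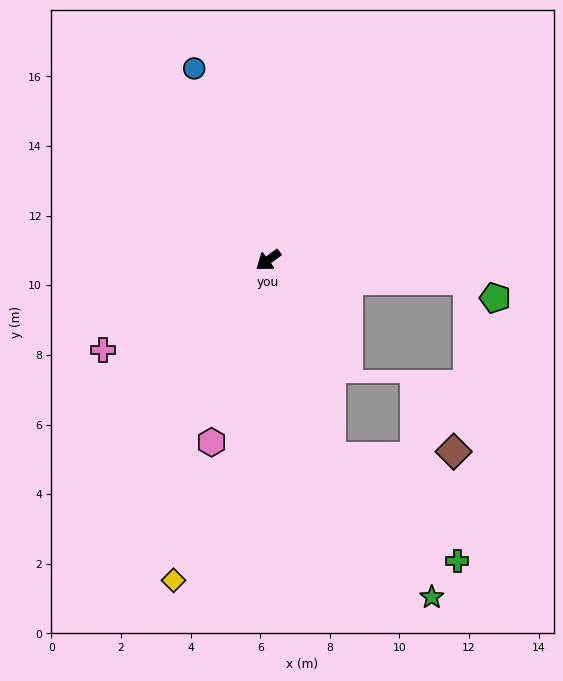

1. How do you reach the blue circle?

turn right 106°, forward 5.9 m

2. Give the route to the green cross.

blocked — turn left 71°, forward 5.9 m, then turn left 33°, forward 4.7 m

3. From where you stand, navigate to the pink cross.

turn right 8°, forward 5.4 m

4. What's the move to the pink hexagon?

turn left 36°, forward 5.5 m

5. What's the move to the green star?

blocked — turn left 71°, forward 5.9 m, then turn left 18°, forward 5.0 m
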